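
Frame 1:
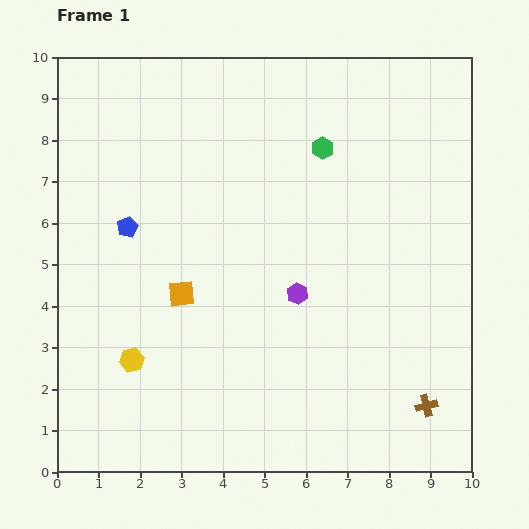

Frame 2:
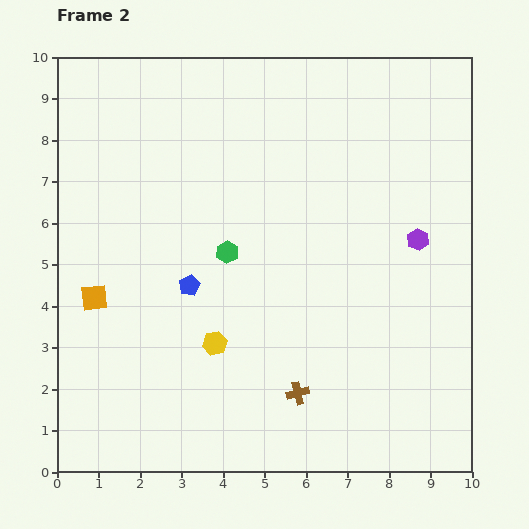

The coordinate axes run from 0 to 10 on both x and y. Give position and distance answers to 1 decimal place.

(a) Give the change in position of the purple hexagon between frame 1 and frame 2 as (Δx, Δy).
(2.9, 1.3)

The purple hexagon was at (5.8, 4.3) in frame 1 and (8.7, 5.6) in frame 2.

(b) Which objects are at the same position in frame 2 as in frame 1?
none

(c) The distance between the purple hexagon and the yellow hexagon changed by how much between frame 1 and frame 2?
+1.2

Distance in frame 1: 4.3. Distance in frame 2: 5.5.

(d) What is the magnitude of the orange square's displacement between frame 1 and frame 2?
2.1

The orange square moved from (3.0, 4.3) to (0.9, 4.2), a distance of √(2.1² + 0.1²) ≈ 2.1.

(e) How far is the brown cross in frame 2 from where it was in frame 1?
3.1

The brown cross moved from (8.9, 1.6) to (5.8, 1.9), a distance of √(3.1² + 0.3²) ≈ 3.1.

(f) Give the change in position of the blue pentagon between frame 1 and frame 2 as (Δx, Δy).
(1.5, -1.4)

The blue pentagon was at (1.7, 5.9) in frame 1 and (3.2, 4.5) in frame 2.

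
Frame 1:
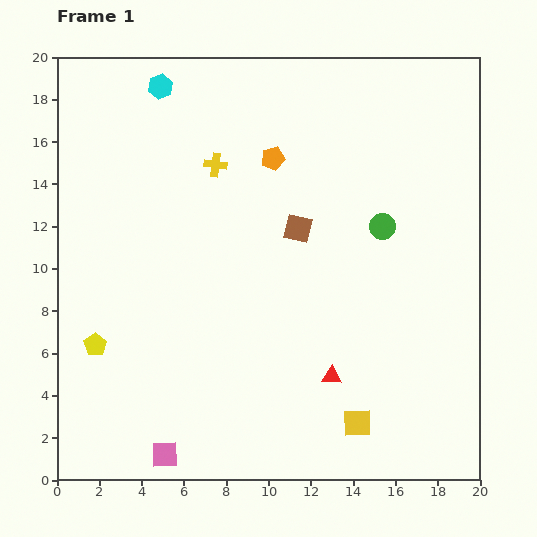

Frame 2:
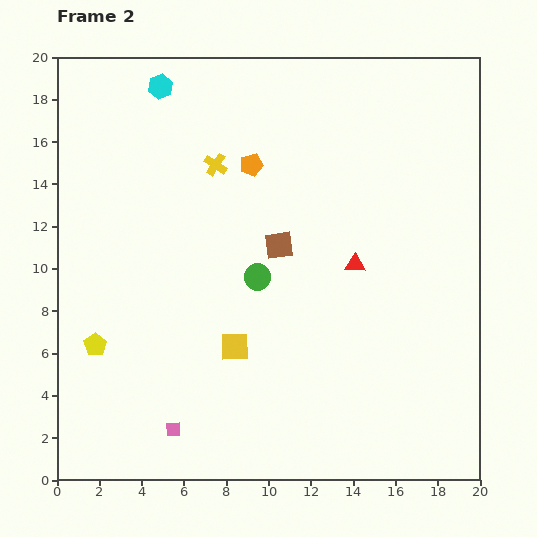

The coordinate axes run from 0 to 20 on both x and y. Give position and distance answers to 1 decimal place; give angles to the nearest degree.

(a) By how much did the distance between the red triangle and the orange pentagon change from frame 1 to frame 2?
-3.9

Distance in frame 1: 10.7. Distance in frame 2: 6.8.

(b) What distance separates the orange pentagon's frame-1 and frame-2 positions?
1.0

The orange pentagon moved from (10.2, 15.2) to (9.2, 14.9), a distance of √(1.0² + 0.3²) ≈ 1.0.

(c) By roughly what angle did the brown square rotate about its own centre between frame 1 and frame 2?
21° counter-clockwise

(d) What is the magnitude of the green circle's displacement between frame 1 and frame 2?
6.4

The green circle moved from (15.4, 12.0) to (9.5, 9.6), a distance of √(5.9² + 2.4²) ≈ 6.4.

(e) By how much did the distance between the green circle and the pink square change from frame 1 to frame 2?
-6.7

Distance in frame 1: 14.9. Distance in frame 2: 8.2.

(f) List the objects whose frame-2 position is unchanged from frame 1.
the yellow pentagon, the yellow cross, the cyan hexagon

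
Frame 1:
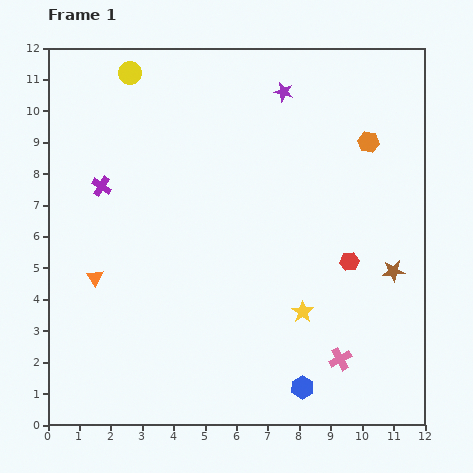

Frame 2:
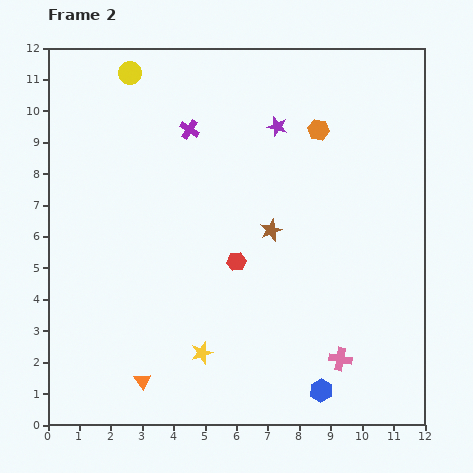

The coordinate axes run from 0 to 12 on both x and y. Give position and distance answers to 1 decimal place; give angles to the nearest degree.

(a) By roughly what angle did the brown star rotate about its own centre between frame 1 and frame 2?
17° counter-clockwise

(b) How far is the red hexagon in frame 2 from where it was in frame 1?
3.6

The red hexagon moved from (9.6, 5.2) to (6.0, 5.2), a distance of √(3.6² + 0.0²) ≈ 3.6.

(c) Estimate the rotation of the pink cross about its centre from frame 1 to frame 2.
38° clockwise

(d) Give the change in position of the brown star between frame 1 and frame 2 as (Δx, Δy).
(-3.9, 1.3)

The brown star was at (11.0, 4.9) in frame 1 and (7.1, 6.2) in frame 2.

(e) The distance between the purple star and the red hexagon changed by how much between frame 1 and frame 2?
-1.3

Distance in frame 1: 5.8. Distance in frame 2: 4.5.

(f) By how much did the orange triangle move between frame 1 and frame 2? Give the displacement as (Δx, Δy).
(1.5, -3.3)

The orange triangle was at (1.5, 4.7) in frame 1 and (3.0, 1.4) in frame 2.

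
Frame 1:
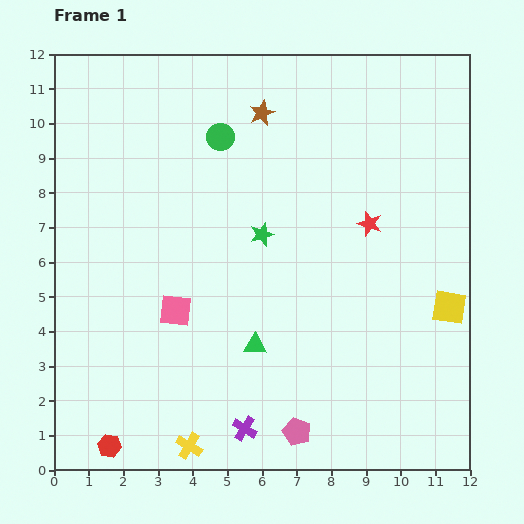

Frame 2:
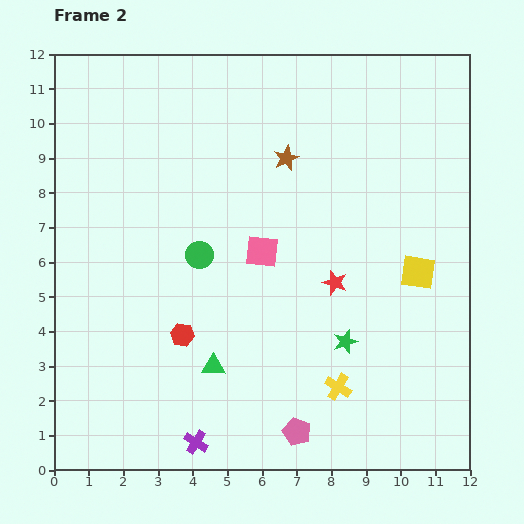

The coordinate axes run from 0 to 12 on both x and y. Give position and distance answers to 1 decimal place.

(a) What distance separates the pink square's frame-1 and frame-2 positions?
3.0

The pink square moved from (3.5, 4.6) to (6.0, 6.3), a distance of √(2.5² + 1.7²) ≈ 3.0.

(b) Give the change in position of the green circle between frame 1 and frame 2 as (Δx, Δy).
(-0.6, -3.4)

The green circle was at (4.8, 9.6) in frame 1 and (4.2, 6.2) in frame 2.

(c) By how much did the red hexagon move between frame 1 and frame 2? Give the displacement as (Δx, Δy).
(2.1, 3.2)

The red hexagon was at (1.6, 0.7) in frame 1 and (3.7, 3.9) in frame 2.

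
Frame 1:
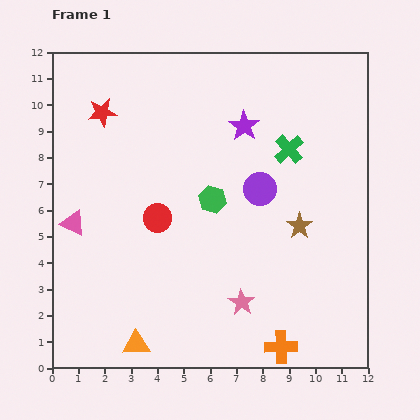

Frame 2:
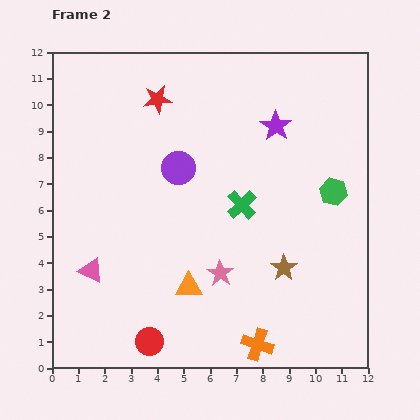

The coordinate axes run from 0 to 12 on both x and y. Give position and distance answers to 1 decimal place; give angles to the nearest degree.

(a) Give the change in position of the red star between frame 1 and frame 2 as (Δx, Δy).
(2.1, 0.5)

The red star was at (1.9, 9.7) in frame 1 and (4.0, 10.2) in frame 2.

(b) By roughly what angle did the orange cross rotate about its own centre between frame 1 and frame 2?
19° clockwise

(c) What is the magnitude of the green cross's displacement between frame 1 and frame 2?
2.8

The green cross moved from (9.0, 8.3) to (7.2, 6.2), a distance of √(1.8² + 2.1²) ≈ 2.8.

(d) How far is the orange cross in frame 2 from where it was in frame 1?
0.9

The orange cross moved from (8.7, 0.8) to (7.8, 0.9), a distance of √(0.9² + 0.1²) ≈ 0.9.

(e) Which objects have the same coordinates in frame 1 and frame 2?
none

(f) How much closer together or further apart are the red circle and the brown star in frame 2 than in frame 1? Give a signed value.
+0.4

Distance in frame 1: 5.4. Distance in frame 2: 5.8.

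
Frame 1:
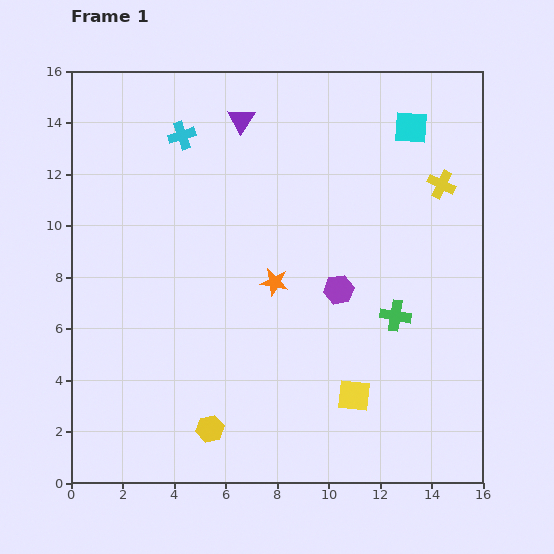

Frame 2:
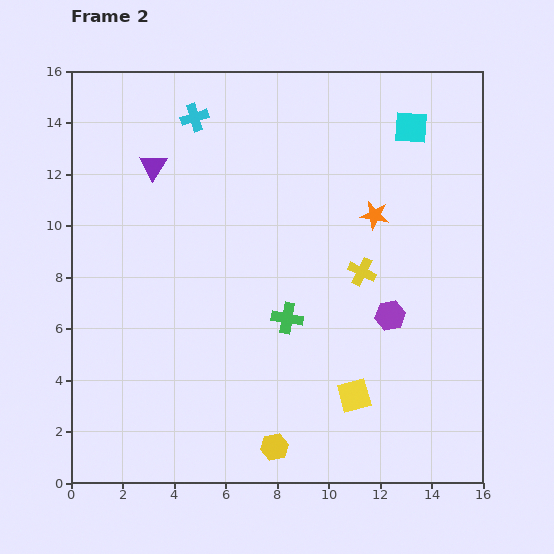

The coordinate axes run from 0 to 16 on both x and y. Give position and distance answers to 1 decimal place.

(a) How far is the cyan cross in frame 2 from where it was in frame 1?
0.9

The cyan cross moved from (4.3, 13.5) to (4.8, 14.2), a distance of √(0.5² + 0.7²) ≈ 0.9.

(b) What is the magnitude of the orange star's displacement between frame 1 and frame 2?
4.7

The orange star moved from (7.9, 7.8) to (11.8, 10.4), a distance of √(3.9² + 2.6²) ≈ 4.7.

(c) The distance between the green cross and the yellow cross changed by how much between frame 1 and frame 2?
-2.0

Distance in frame 1: 5.4. Distance in frame 2: 3.4.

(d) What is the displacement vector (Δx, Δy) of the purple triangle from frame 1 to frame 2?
(-3.4, -1.8)

The purple triangle was at (6.6, 14.1) in frame 1 and (3.2, 12.3) in frame 2.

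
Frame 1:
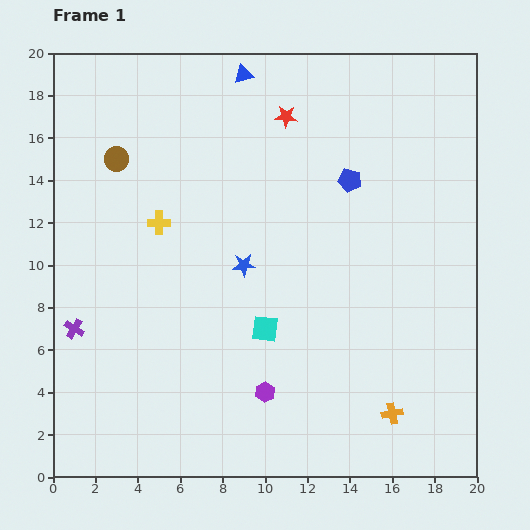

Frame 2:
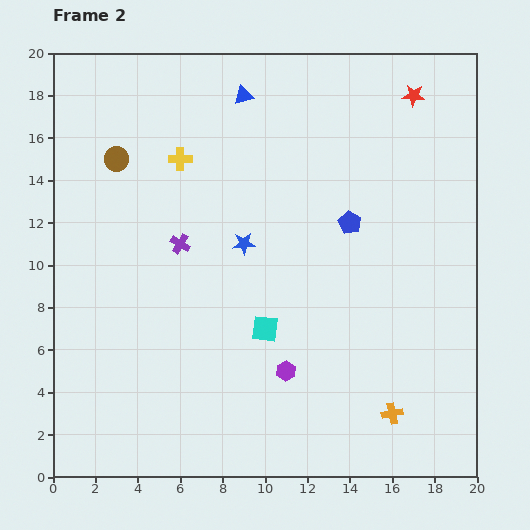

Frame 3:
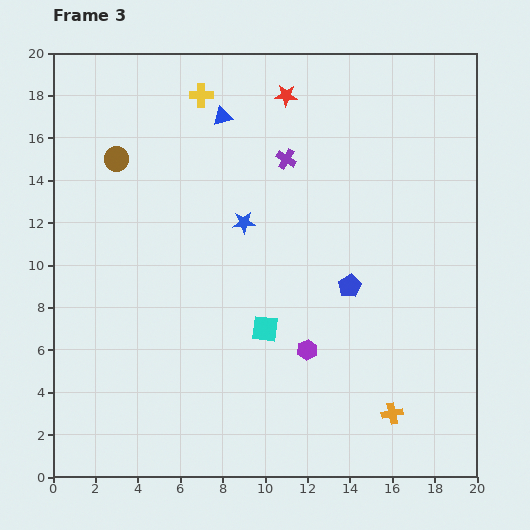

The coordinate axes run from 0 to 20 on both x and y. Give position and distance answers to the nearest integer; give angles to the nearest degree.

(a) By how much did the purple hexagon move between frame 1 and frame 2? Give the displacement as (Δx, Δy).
(1, 1)

The purple hexagon was at (10, 4) in frame 1 and (11, 5) in frame 2.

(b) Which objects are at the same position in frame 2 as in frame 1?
the brown circle, the orange cross, the cyan square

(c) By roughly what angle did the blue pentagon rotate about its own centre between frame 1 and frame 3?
30° clockwise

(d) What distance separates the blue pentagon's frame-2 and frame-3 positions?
3

The blue pentagon moved from (14, 12) to (14, 9), a distance of √(0² + 3²) ≈ 3.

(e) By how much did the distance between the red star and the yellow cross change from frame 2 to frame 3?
-7

Distance in frame 2: 11. Distance in frame 3: 4.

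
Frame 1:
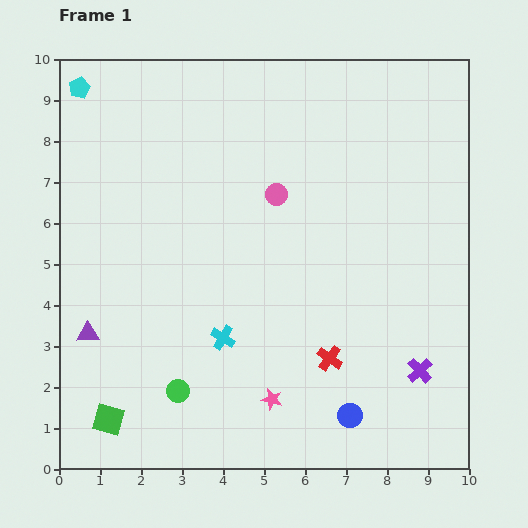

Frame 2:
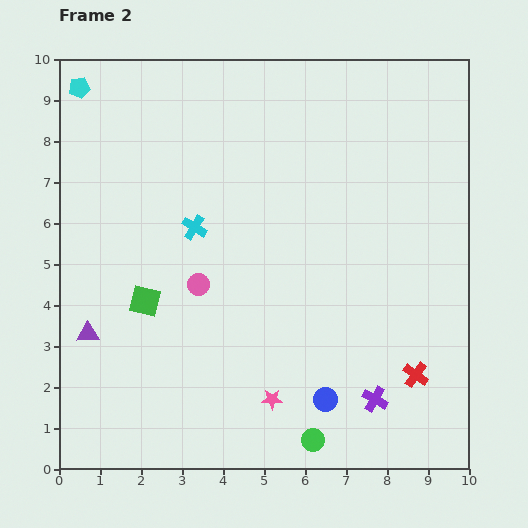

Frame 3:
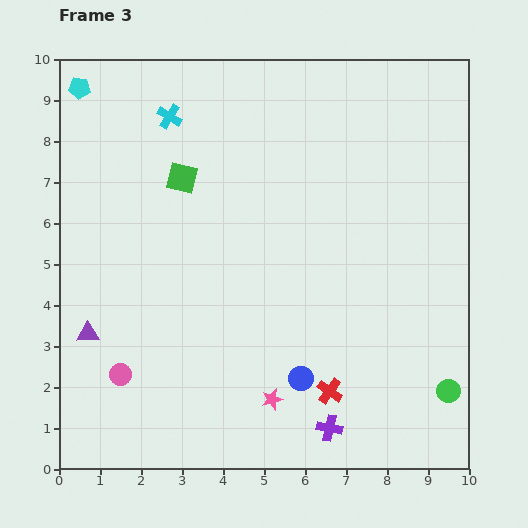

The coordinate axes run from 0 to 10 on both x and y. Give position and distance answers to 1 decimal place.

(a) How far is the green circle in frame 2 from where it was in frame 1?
3.5

The green circle moved from (2.9, 1.9) to (6.2, 0.7), a distance of √(3.3² + 1.2²) ≈ 3.5.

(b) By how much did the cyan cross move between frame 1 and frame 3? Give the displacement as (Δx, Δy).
(-1.3, 5.4)

The cyan cross was at (4.0, 3.2) in frame 1 and (2.7, 8.6) in frame 3.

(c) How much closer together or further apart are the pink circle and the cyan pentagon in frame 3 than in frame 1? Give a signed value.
+1.6

Distance in frame 1: 5.5. Distance in frame 3: 7.1.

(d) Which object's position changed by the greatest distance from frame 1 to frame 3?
the green circle

(moved 6.6; next 6.2)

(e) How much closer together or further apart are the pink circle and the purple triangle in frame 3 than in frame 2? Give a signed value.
-1.7

Distance in frame 2: 3.0. Distance in frame 3: 1.3.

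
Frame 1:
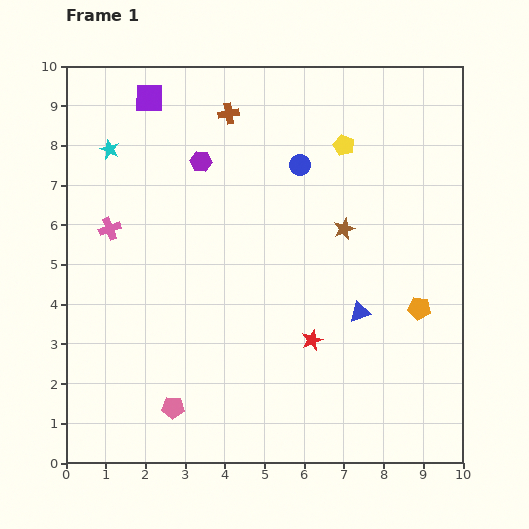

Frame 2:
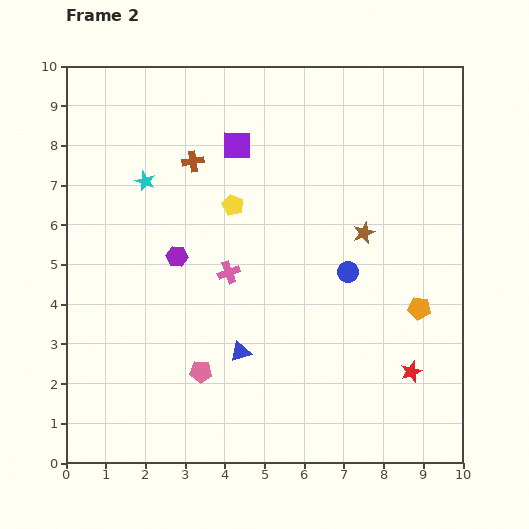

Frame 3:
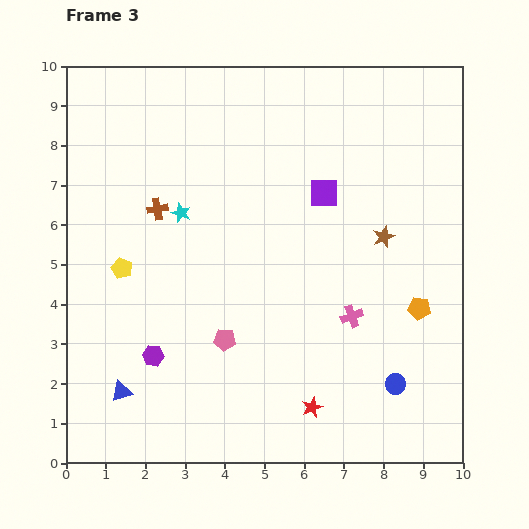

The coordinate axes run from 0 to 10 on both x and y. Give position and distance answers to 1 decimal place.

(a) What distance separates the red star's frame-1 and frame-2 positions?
2.6

The red star moved from (6.2, 3.1) to (8.7, 2.3), a distance of √(2.5² + 0.8²) ≈ 2.6.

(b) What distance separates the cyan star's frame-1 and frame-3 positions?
2.4

The cyan star moved from (1.1, 7.9) to (2.9, 6.3), a distance of √(1.8² + 1.6²) ≈ 2.4.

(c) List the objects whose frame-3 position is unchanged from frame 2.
the orange pentagon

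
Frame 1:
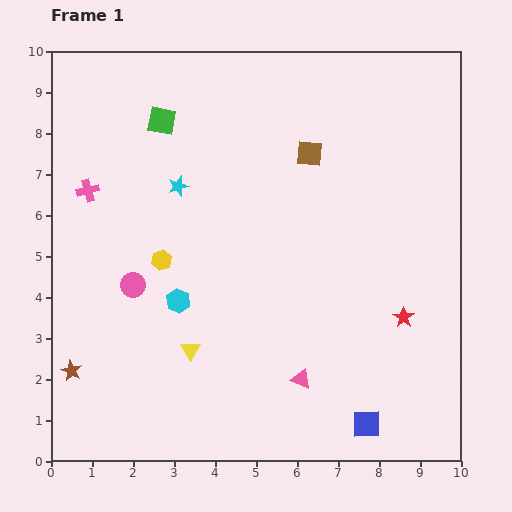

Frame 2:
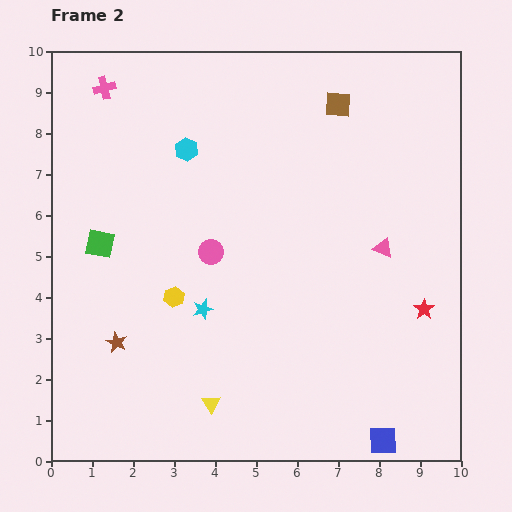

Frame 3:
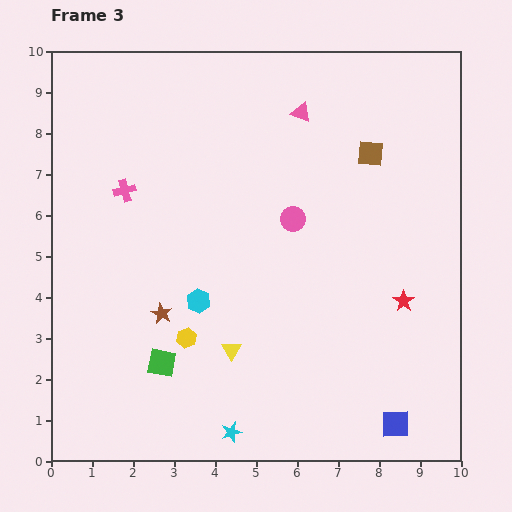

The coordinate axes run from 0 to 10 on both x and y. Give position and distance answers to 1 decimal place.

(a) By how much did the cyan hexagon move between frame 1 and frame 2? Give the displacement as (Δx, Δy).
(0.2, 3.7)

The cyan hexagon was at (3.1, 3.9) in frame 1 and (3.3, 7.6) in frame 2.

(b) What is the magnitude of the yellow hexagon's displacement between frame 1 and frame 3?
2.0

The yellow hexagon moved from (2.7, 4.9) to (3.3, 3.0), a distance of √(0.6² + 1.9²) ≈ 2.0.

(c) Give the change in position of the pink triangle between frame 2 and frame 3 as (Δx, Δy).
(-2.0, 3.3)

The pink triangle was at (8.1, 5.2) in frame 2 and (6.1, 8.5) in frame 3.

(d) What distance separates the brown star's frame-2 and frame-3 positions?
1.3

The brown star moved from (1.6, 2.9) to (2.7, 3.6), a distance of √(1.1² + 0.7²) ≈ 1.3.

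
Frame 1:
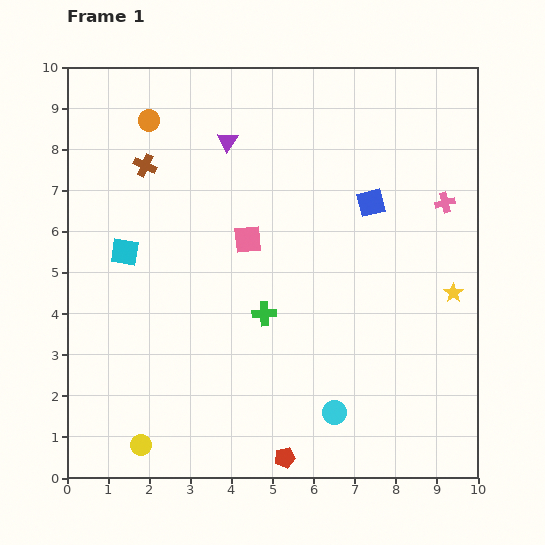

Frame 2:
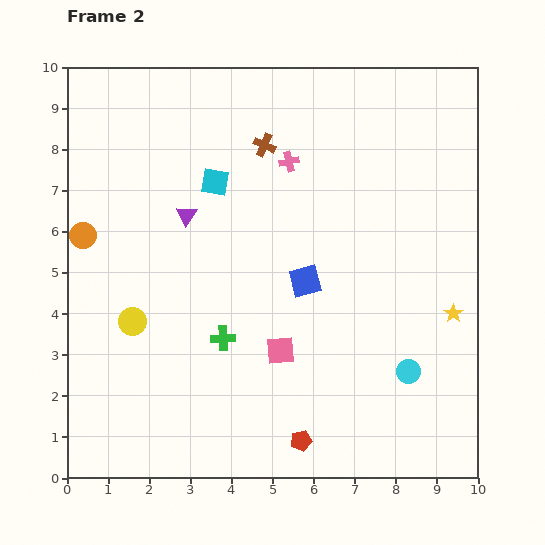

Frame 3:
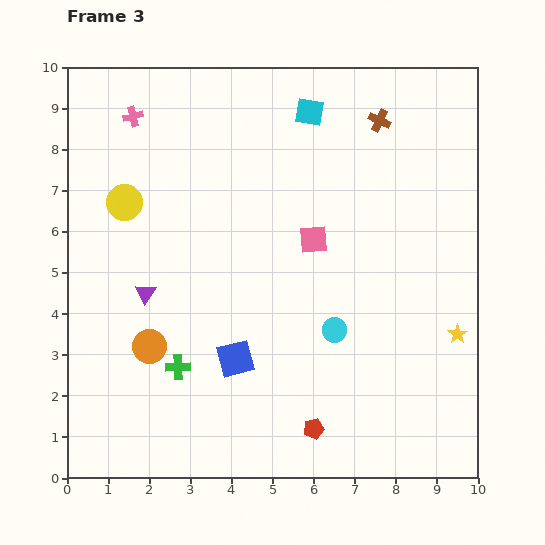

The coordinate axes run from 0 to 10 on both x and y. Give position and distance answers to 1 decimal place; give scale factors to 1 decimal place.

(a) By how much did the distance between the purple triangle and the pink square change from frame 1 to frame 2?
+1.5

Distance in frame 1: 2.5. Distance in frame 2: 4.0.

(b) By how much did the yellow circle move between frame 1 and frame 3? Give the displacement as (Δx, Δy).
(-0.4, 5.9)

The yellow circle was at (1.8, 0.8) in frame 1 and (1.4, 6.7) in frame 3.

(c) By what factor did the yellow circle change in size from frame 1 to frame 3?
1.7×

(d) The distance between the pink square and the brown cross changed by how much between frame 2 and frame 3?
-1.7

Distance in frame 2: 5.0. Distance in frame 3: 3.3.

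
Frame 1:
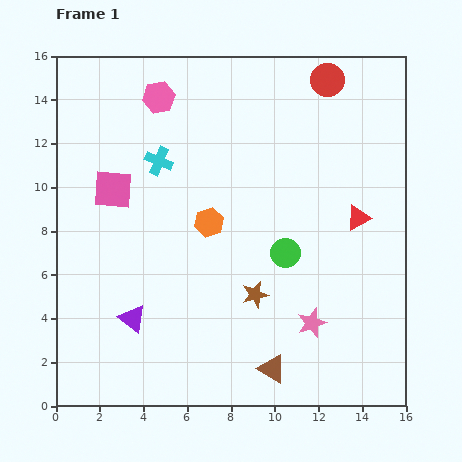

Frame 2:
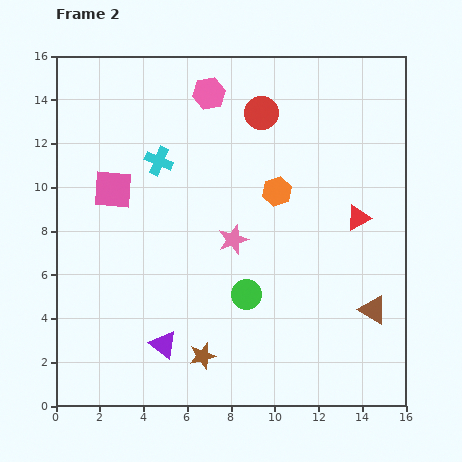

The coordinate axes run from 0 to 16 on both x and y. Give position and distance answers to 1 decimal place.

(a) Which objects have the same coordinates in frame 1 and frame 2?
the red triangle, the pink square, the cyan cross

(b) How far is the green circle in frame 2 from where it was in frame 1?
2.6

The green circle moved from (10.5, 7.0) to (8.7, 5.1), a distance of √(1.8² + 1.9²) ≈ 2.6.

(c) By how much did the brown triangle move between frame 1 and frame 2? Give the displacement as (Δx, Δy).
(4.6, 2.7)

The brown triangle was at (9.9, 1.7) in frame 1 and (14.5, 4.4) in frame 2.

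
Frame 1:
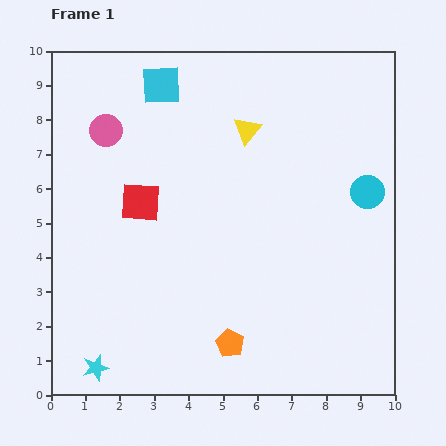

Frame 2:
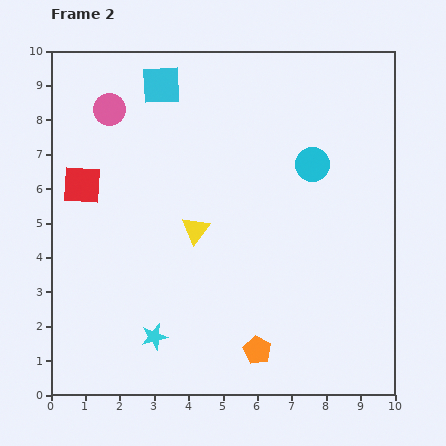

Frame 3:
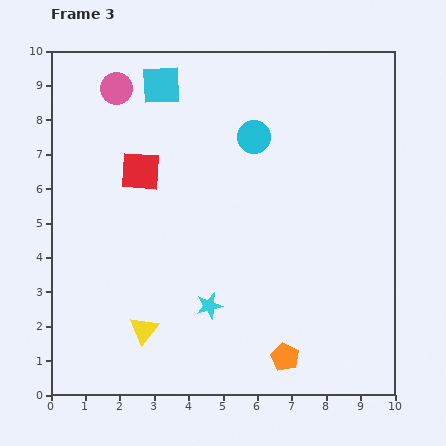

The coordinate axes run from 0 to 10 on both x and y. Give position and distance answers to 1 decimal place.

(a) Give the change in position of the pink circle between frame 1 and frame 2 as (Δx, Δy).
(0.1, 0.6)

The pink circle was at (1.6, 7.7) in frame 1 and (1.7, 8.3) in frame 2.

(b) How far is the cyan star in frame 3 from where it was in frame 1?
3.8

The cyan star moved from (1.3, 0.8) to (4.6, 2.6), a distance of √(3.3² + 1.8²) ≈ 3.8.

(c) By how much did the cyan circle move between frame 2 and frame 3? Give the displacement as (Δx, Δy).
(-1.7, 0.8)

The cyan circle was at (7.6, 6.7) in frame 2 and (5.9, 7.5) in frame 3.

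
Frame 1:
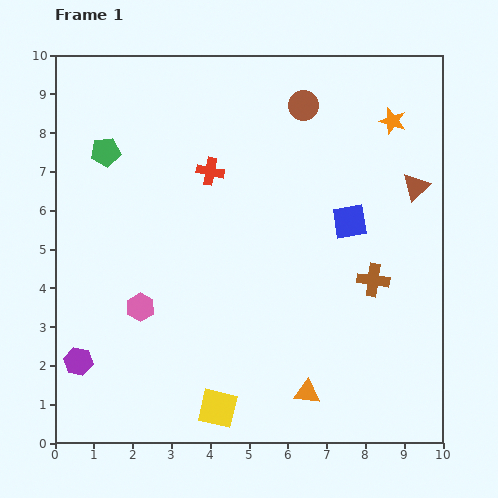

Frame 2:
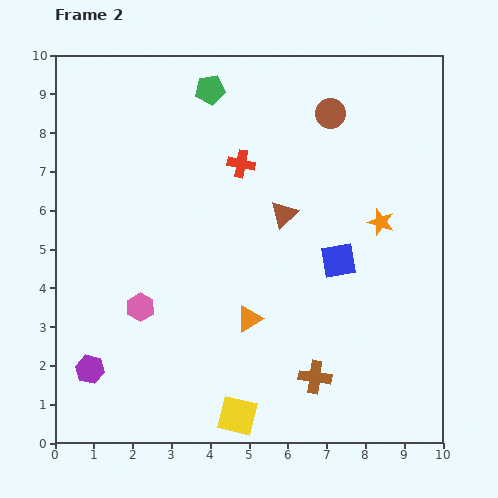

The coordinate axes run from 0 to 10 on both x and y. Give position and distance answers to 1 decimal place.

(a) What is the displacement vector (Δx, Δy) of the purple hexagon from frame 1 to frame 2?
(0.3, -0.2)

The purple hexagon was at (0.6, 2.1) in frame 1 and (0.9, 1.9) in frame 2.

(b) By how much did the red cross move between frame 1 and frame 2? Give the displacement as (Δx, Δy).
(0.8, 0.2)

The red cross was at (4.0, 7.0) in frame 1 and (4.8, 7.2) in frame 2.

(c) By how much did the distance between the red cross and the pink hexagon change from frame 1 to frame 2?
+0.6

Distance in frame 1: 3.9. Distance in frame 2: 4.5.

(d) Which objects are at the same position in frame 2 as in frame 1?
the pink hexagon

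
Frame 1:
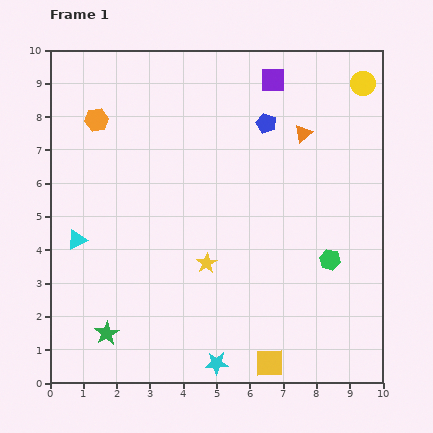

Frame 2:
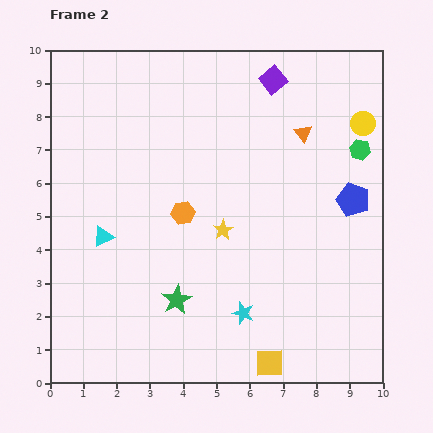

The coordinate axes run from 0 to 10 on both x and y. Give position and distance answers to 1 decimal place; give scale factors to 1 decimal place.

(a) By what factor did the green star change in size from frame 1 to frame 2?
1.3×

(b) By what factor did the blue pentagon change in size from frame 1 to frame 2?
1.7×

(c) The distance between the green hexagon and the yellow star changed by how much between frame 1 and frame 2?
+1.1

Distance in frame 1: 3.7. Distance in frame 2: 4.8.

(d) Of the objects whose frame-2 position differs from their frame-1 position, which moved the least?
the cyan triangle

(moved 0.8)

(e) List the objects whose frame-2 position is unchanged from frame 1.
the yellow square, the orange triangle, the purple square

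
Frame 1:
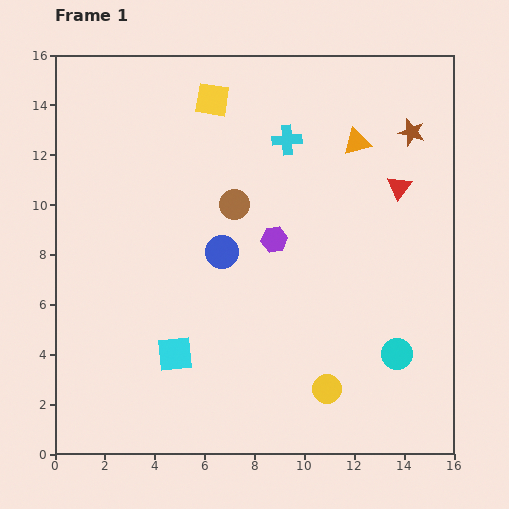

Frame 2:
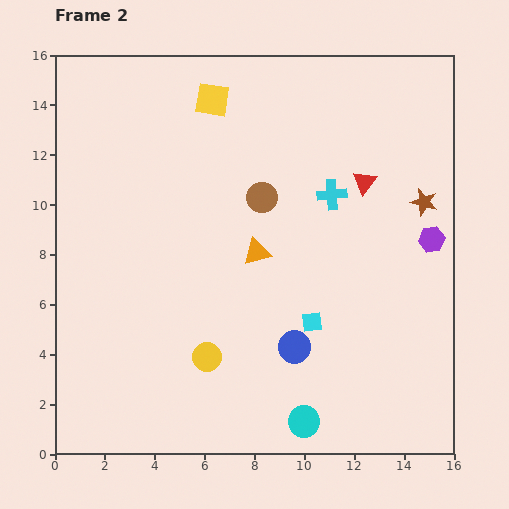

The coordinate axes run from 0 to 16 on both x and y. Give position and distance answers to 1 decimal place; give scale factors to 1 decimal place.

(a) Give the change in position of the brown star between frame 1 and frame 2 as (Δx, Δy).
(0.5, -2.8)

The brown star was at (14.3, 12.9) in frame 1 and (14.8, 10.1) in frame 2.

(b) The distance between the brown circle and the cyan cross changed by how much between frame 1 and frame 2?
-0.5

Distance in frame 1: 3.3. Distance in frame 2: 2.8.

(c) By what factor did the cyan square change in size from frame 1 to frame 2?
0.6×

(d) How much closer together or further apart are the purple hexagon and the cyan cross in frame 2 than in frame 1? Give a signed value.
+0.4

Distance in frame 1: 4.0. Distance in frame 2: 4.4.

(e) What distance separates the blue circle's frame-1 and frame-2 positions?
4.8

The blue circle moved from (6.7, 8.1) to (9.6, 4.3), a distance of √(2.9² + 3.8²) ≈ 4.8.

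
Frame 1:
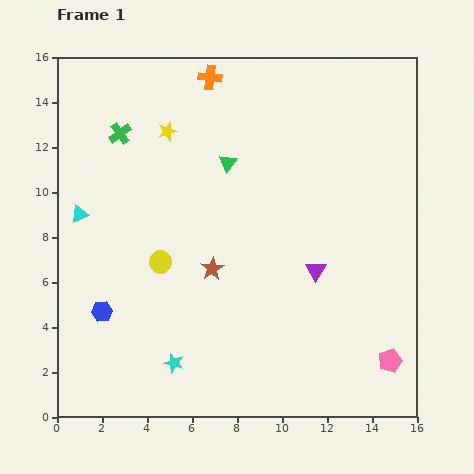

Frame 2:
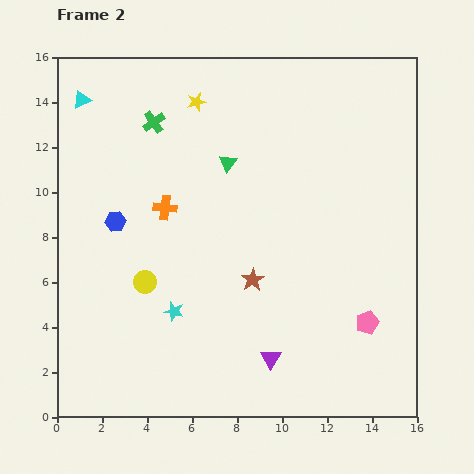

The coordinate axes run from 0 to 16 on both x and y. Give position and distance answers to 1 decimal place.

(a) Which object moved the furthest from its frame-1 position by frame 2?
the orange cross

(moved 6.1; next 5.1)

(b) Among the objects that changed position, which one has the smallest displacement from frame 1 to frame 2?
the yellow circle

(moved 1.1)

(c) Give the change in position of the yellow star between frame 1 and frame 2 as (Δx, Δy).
(1.3, 1.3)

The yellow star was at (4.9, 12.7) in frame 1 and (6.2, 14.0) in frame 2.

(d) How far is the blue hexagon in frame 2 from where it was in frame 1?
4.0

The blue hexagon moved from (2.0, 4.7) to (2.6, 8.7), a distance of √(0.6² + 4.0²) ≈ 4.0.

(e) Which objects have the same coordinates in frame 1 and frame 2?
the green triangle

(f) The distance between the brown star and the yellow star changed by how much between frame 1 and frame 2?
+1.9

Distance in frame 1: 6.4. Distance in frame 2: 8.3.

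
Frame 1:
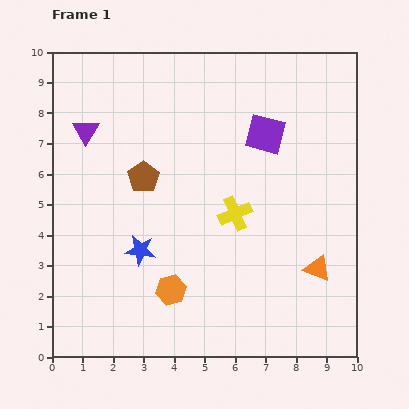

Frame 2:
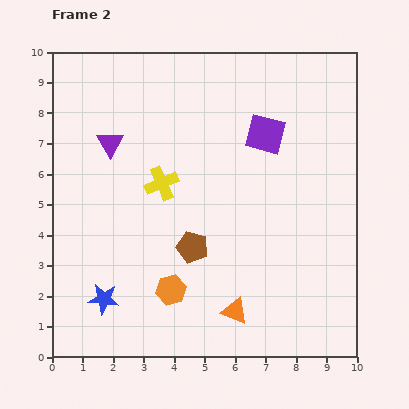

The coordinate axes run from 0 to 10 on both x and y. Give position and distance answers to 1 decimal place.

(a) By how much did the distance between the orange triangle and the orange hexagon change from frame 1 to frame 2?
-2.7

Distance in frame 1: 4.9. Distance in frame 2: 2.2.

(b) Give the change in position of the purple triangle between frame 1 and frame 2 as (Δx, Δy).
(0.8, -0.4)

The purple triangle was at (1.1, 7.4) in frame 1 and (1.9, 7.0) in frame 2.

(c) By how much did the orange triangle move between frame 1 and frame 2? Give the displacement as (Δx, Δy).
(-2.7, -1.4)

The orange triangle was at (8.7, 2.9) in frame 1 and (6.0, 1.5) in frame 2.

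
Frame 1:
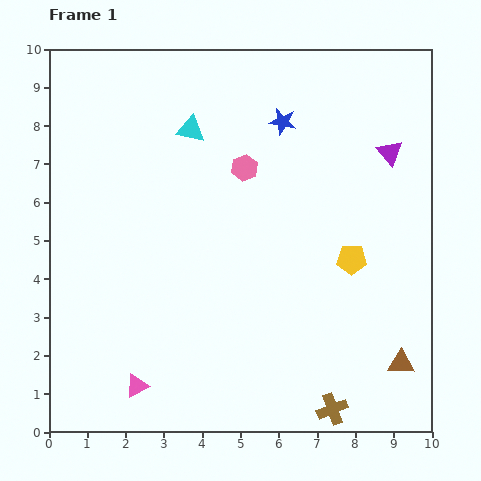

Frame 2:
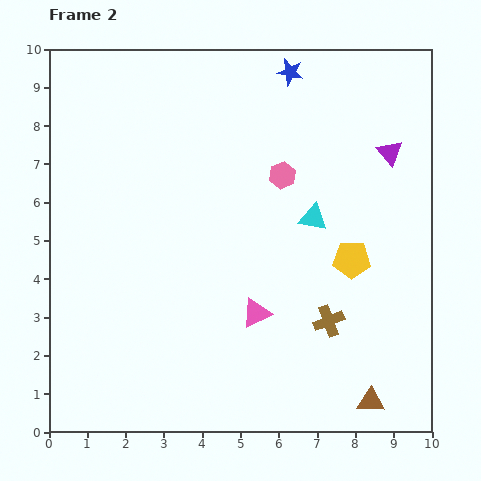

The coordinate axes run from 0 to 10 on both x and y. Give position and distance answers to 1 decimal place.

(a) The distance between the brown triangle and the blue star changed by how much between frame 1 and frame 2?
+1.9

Distance in frame 1: 7.0. Distance in frame 2: 8.9.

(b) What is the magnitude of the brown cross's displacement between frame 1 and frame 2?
2.3

The brown cross moved from (7.4, 0.6) to (7.3, 2.9), a distance of √(0.1² + 2.3²) ≈ 2.3.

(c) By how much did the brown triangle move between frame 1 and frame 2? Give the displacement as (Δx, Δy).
(-0.8, -1.0)

The brown triangle was at (9.2, 1.8) in frame 1 and (8.4, 0.8) in frame 2.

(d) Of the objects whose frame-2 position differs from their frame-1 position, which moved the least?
the pink hexagon

(moved 1.0)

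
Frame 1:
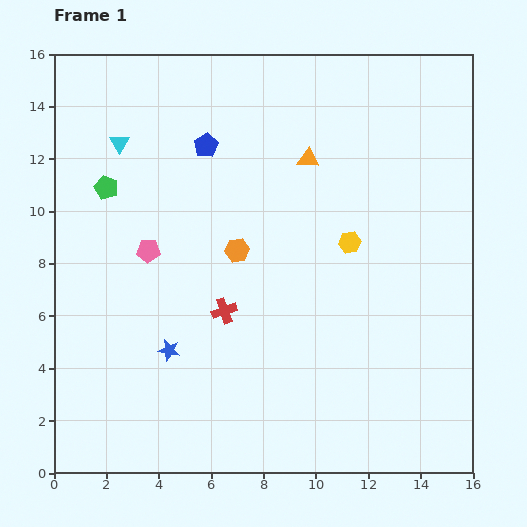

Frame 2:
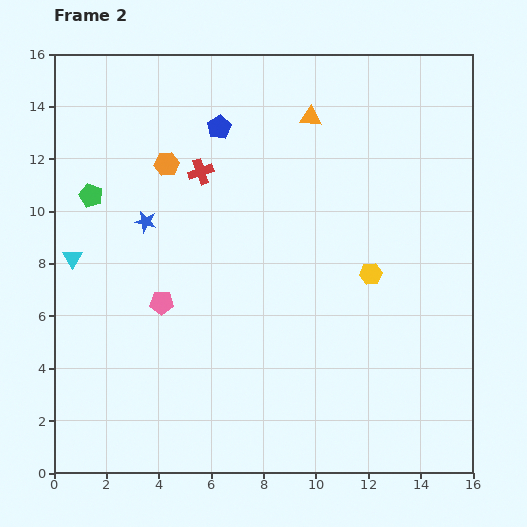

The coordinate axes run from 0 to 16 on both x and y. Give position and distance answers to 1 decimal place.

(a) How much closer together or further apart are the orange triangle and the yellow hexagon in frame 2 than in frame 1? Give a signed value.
+2.8

Distance in frame 1: 3.6. Distance in frame 2: 6.4.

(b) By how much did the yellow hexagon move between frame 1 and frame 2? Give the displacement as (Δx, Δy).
(0.8, -1.2)

The yellow hexagon was at (11.3, 8.8) in frame 1 and (12.1, 7.6) in frame 2.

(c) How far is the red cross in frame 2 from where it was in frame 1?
5.4

The red cross moved from (6.5, 6.2) to (5.6, 11.5), a distance of √(0.9² + 5.3²) ≈ 5.4.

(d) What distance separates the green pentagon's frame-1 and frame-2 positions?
0.7

The green pentagon moved from (2.0, 10.9) to (1.4, 10.6), a distance of √(0.6² + 0.3²) ≈ 0.7.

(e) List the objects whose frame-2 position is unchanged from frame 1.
none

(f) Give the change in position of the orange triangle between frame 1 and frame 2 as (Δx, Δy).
(0.1, 1.6)

The orange triangle was at (9.7, 12.0) in frame 1 and (9.8, 13.6) in frame 2.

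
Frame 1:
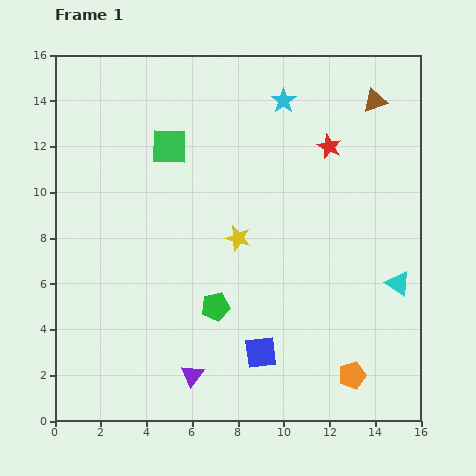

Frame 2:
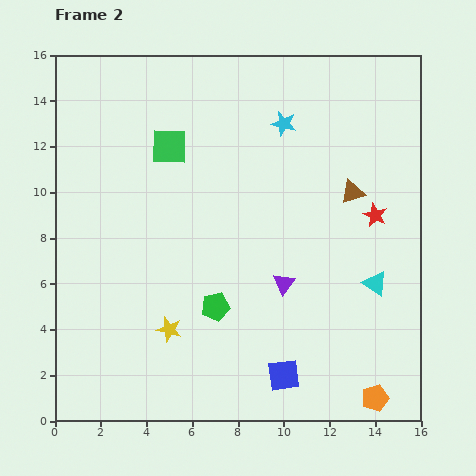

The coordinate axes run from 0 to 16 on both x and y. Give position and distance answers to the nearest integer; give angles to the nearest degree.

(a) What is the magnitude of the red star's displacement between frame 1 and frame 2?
4

The red star moved from (12, 12) to (14, 9), a distance of √(2² + 3²) ≈ 4.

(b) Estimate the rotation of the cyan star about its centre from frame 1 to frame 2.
23° counter-clockwise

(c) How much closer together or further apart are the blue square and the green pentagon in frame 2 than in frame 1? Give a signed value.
+1

Distance in frame 1: 3. Distance in frame 2: 4.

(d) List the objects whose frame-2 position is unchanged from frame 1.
the green square, the green pentagon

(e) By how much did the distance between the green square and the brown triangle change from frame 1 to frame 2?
-1

Distance in frame 1: 9. Distance in frame 2: 8.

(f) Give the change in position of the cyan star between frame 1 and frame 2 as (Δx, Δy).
(0, -1)

The cyan star was at (10, 14) in frame 1 and (10, 13) in frame 2.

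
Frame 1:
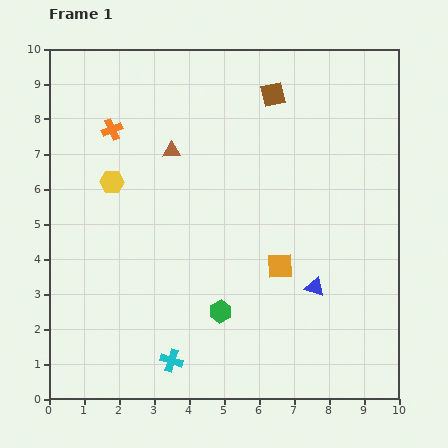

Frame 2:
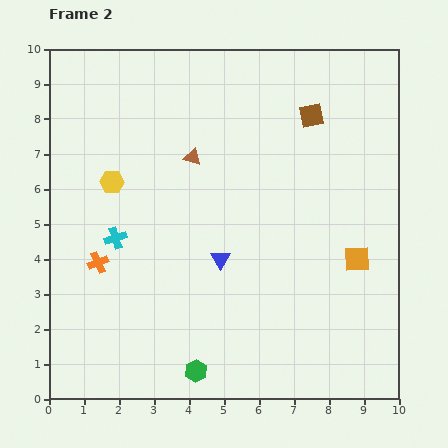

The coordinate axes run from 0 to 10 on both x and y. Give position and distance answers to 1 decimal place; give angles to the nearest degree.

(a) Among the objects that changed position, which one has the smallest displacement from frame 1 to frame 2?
the brown triangle

(moved 0.6)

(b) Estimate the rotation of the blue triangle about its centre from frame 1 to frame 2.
42° clockwise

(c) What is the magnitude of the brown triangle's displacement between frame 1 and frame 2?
0.6

The brown triangle moved from (3.5, 7.1) to (4.1, 6.9), a distance of √(0.6² + 0.2²) ≈ 0.6.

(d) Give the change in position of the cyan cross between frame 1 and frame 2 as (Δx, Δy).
(-1.6, 3.5)

The cyan cross was at (3.5, 1.1) in frame 1 and (1.9, 4.6) in frame 2.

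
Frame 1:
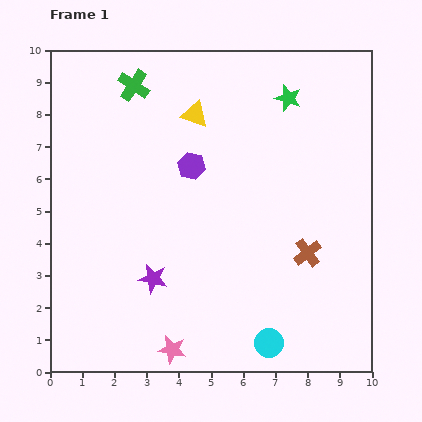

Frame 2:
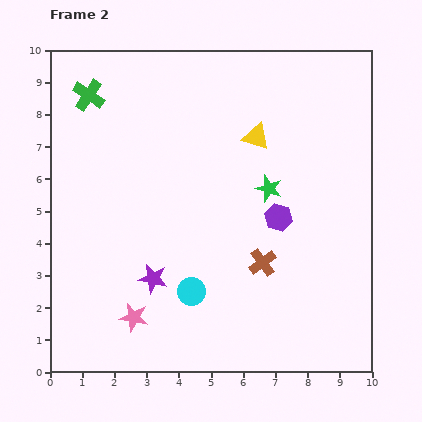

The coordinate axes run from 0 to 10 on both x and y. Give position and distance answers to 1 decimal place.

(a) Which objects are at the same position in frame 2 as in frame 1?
the purple star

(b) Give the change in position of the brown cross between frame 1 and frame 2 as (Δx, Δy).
(-1.4, -0.3)

The brown cross was at (8.0, 3.7) in frame 1 and (6.6, 3.4) in frame 2.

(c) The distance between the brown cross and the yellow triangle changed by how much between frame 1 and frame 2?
-1.6

Distance in frame 1: 5.5. Distance in frame 2: 3.9.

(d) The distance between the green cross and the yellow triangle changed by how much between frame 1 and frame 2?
+3.3

Distance in frame 1: 2.1. Distance in frame 2: 5.4.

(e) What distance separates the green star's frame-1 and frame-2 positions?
2.9

The green star moved from (7.4, 8.5) to (6.8, 5.7), a distance of √(0.6² + 2.8²) ≈ 2.9.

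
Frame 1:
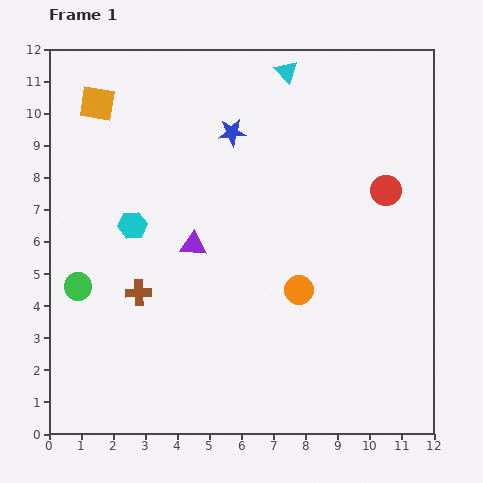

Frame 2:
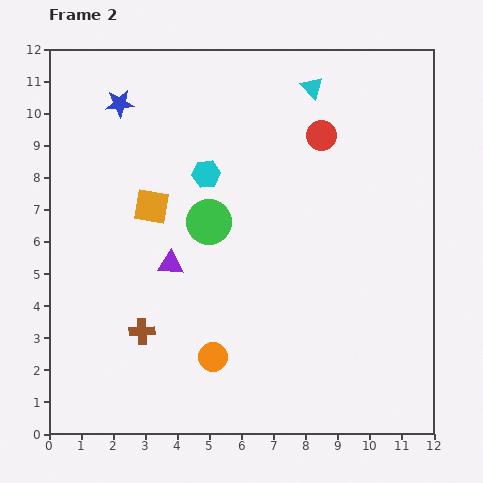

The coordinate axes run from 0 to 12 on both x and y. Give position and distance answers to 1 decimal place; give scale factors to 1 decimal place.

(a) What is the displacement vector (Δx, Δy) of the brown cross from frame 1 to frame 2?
(0.1, -1.2)

The brown cross was at (2.8, 4.4) in frame 1 and (2.9, 3.2) in frame 2.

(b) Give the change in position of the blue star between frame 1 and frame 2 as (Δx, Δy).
(-3.5, 0.9)

The blue star was at (5.7, 9.4) in frame 1 and (2.2, 10.3) in frame 2.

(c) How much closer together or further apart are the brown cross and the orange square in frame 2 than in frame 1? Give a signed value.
-2.1

Distance in frame 1: 6.0. Distance in frame 2: 3.9.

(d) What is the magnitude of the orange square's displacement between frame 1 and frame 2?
3.6

The orange square moved from (1.5, 10.3) to (3.2, 7.1), a distance of √(1.7² + 3.2²) ≈ 3.6.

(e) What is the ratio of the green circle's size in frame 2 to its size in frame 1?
1.7×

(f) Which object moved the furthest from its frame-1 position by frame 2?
the green circle

(moved 4.6; next 3.6)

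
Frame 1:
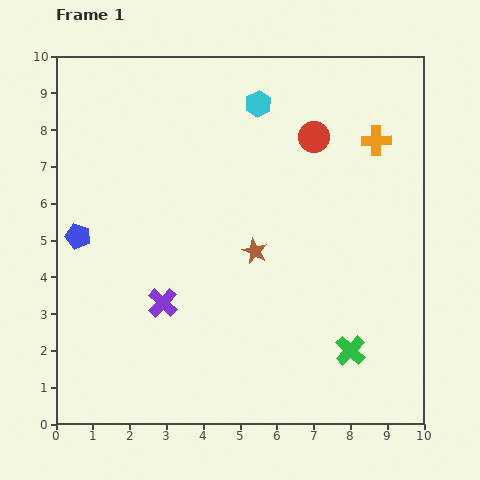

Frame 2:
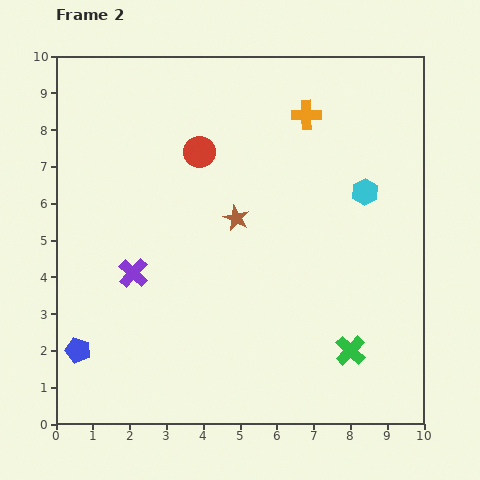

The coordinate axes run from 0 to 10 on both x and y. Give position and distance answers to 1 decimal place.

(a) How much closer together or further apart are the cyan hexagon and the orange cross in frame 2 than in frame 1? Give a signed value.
-0.8

Distance in frame 1: 3.4. Distance in frame 2: 2.6.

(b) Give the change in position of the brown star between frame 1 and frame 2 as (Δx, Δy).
(-0.5, 0.9)

The brown star was at (5.4, 4.7) in frame 1 and (4.9, 5.6) in frame 2.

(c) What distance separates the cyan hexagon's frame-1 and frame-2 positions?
3.8

The cyan hexagon moved from (5.5, 8.7) to (8.4, 6.3), a distance of √(2.9² + 2.4²) ≈ 3.8.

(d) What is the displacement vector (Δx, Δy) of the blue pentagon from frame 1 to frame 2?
(0.0, -3.1)

The blue pentagon was at (0.6, 5.1) in frame 1 and (0.6, 2.0) in frame 2.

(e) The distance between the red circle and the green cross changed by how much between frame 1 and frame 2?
+0.9

Distance in frame 1: 5.9. Distance in frame 2: 6.8.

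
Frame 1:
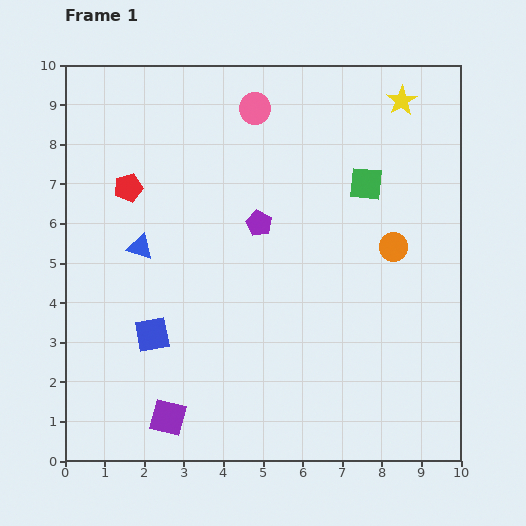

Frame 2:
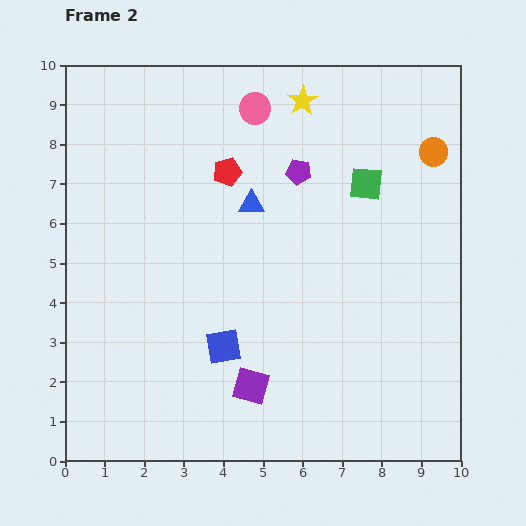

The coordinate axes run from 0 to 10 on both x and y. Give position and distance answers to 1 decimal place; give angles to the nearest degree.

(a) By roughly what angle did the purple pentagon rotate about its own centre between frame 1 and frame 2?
19° counter-clockwise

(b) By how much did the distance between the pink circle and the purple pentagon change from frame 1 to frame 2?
-1.0

Distance in frame 1: 2.9. Distance in frame 2: 1.9.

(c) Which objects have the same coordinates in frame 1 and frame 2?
the green square, the pink circle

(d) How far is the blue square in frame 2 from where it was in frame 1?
1.8

The blue square moved from (2.2, 3.2) to (4.0, 2.9), a distance of √(1.8² + 0.3²) ≈ 1.8.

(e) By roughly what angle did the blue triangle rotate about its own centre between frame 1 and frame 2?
18° counter-clockwise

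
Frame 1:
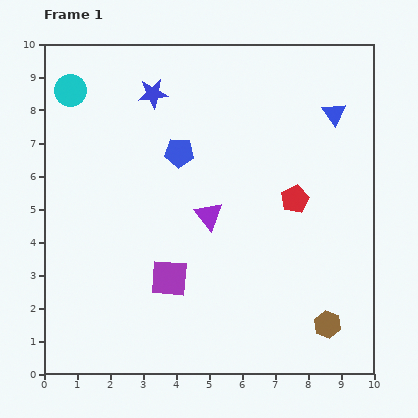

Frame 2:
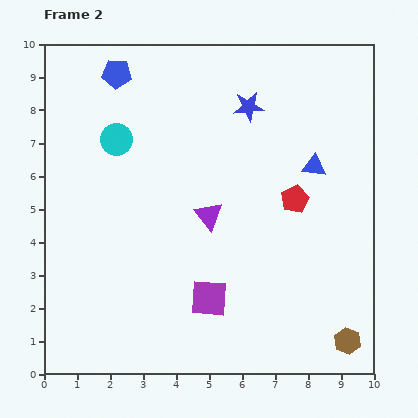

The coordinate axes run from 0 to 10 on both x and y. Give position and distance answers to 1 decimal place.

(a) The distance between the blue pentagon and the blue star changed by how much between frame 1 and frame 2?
+2.1

Distance in frame 1: 2.0. Distance in frame 2: 4.1.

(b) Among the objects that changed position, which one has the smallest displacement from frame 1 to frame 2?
the brown hexagon

(moved 0.8)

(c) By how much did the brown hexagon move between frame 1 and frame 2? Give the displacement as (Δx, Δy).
(0.6, -0.5)

The brown hexagon was at (8.6, 1.5) in frame 1 and (9.2, 1.0) in frame 2.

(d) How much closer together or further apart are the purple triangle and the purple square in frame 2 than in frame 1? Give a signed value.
+0.3

Distance in frame 1: 2.2. Distance in frame 2: 2.5.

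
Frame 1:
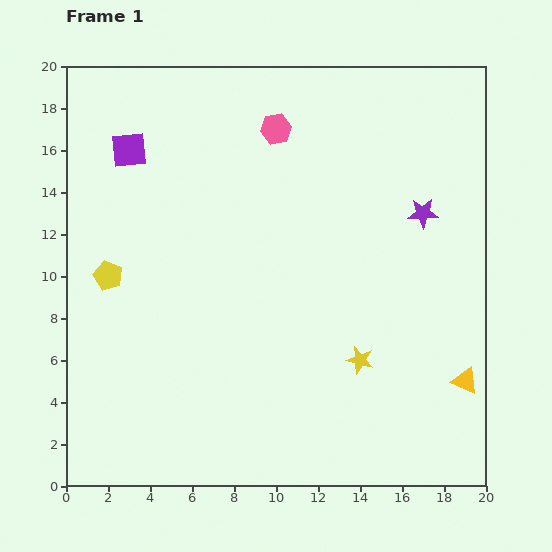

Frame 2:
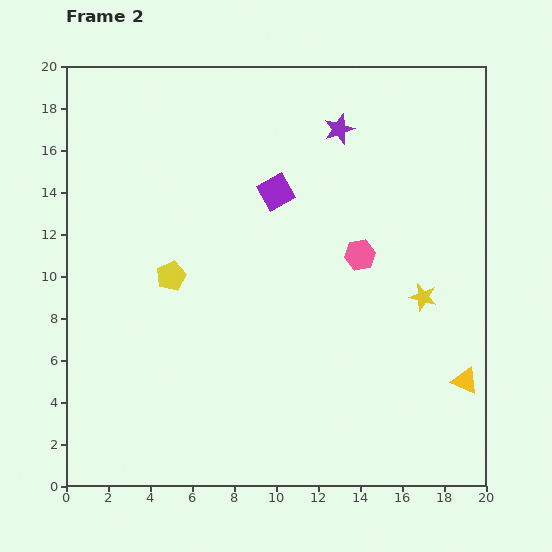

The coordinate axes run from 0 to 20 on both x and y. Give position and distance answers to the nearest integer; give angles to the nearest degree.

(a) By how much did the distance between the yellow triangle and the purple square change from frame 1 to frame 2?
-6

Distance in frame 1: 19. Distance in frame 2: 13.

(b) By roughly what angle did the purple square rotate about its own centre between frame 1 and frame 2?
23° counter-clockwise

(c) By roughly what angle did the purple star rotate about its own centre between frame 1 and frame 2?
18° counter-clockwise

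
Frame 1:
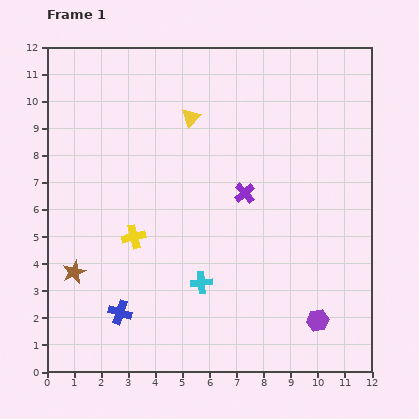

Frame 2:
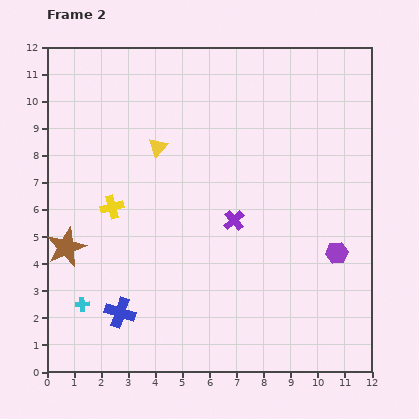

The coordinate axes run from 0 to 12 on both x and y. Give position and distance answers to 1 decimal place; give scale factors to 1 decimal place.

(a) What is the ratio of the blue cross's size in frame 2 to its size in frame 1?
1.3×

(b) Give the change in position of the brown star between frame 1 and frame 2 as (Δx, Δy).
(-0.3, 0.9)

The brown star was at (1.0, 3.7) in frame 1 and (0.7, 4.6) in frame 2.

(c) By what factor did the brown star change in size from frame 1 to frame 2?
1.7×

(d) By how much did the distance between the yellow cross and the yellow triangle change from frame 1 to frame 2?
-2.1

Distance in frame 1: 4.9. Distance in frame 2: 2.8.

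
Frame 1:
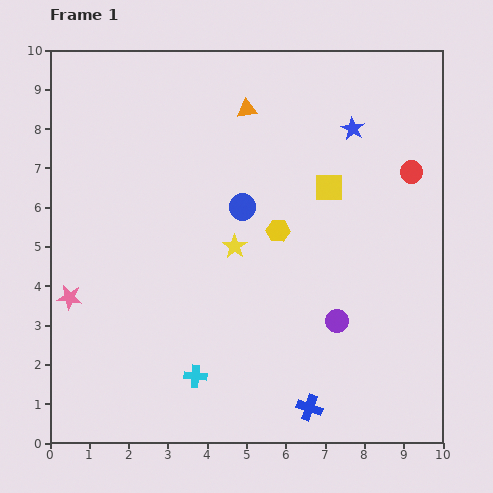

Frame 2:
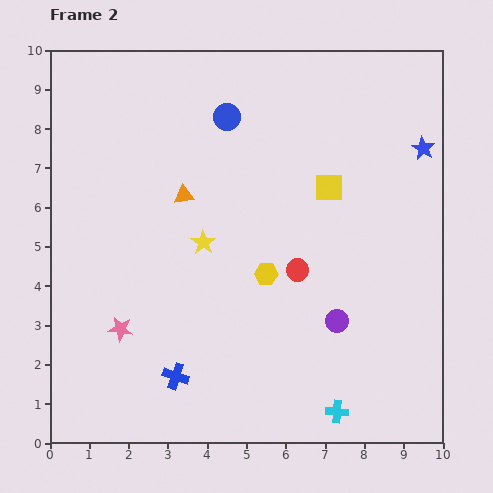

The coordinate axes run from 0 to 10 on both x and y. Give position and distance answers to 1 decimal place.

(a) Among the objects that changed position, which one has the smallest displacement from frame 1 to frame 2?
the yellow star

(moved 0.8)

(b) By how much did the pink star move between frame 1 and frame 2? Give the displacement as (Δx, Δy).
(1.3, -0.8)

The pink star was at (0.5, 3.7) in frame 1 and (1.8, 2.9) in frame 2.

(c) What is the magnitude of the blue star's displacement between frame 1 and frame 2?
1.9

The blue star moved from (7.7, 8.0) to (9.5, 7.5), a distance of √(1.8² + 0.5²) ≈ 1.9.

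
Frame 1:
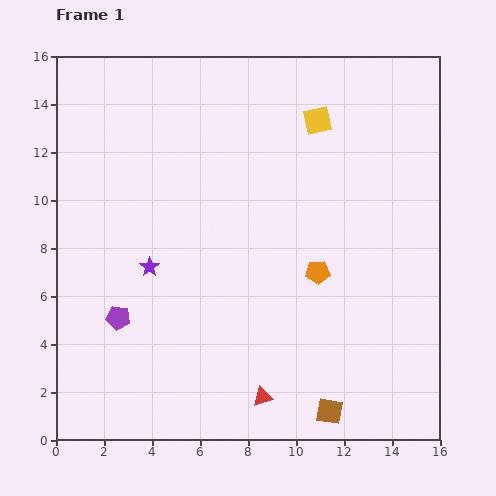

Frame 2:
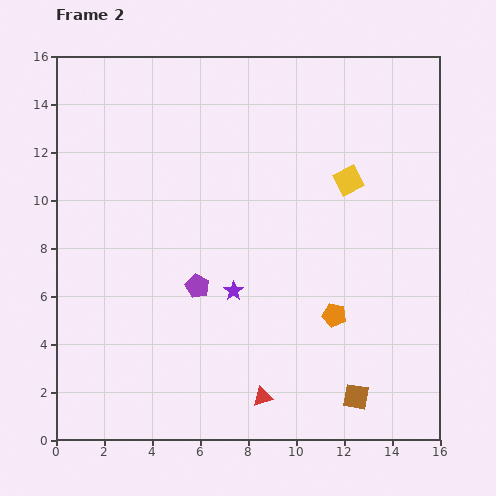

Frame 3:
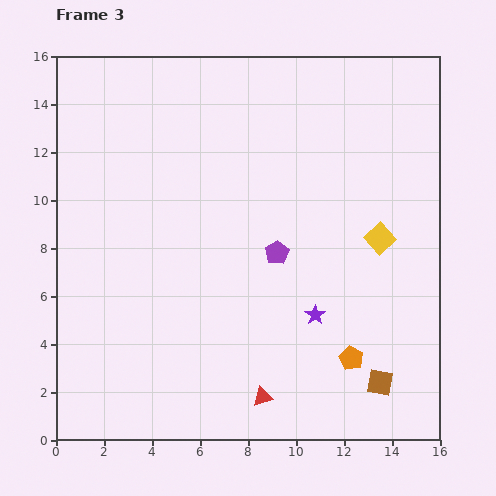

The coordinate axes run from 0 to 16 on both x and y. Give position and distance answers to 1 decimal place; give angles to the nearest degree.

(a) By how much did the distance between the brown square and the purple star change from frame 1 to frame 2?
-2.9

Distance in frame 1: 9.6. Distance in frame 2: 6.7.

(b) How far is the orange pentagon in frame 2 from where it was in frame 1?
1.9

The orange pentagon moved from (10.9, 7.0) to (11.6, 5.2), a distance of √(0.7² + 1.8²) ≈ 1.9.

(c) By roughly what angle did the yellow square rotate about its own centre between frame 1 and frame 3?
30° counter-clockwise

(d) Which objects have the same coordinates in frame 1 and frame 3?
the red triangle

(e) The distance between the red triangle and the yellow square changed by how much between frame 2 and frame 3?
-1.5

Distance in frame 2: 9.7. Distance in frame 3: 8.2.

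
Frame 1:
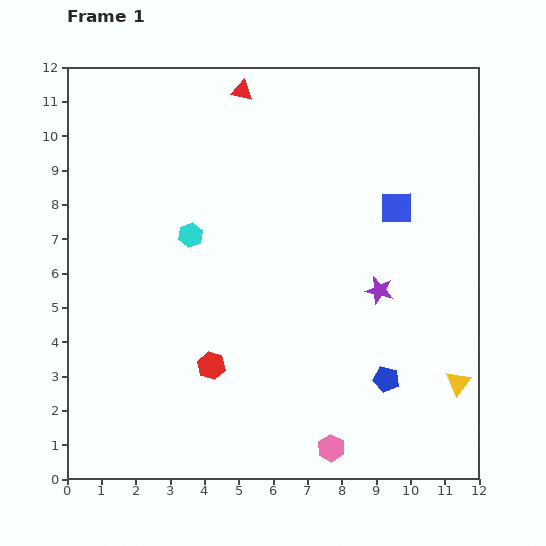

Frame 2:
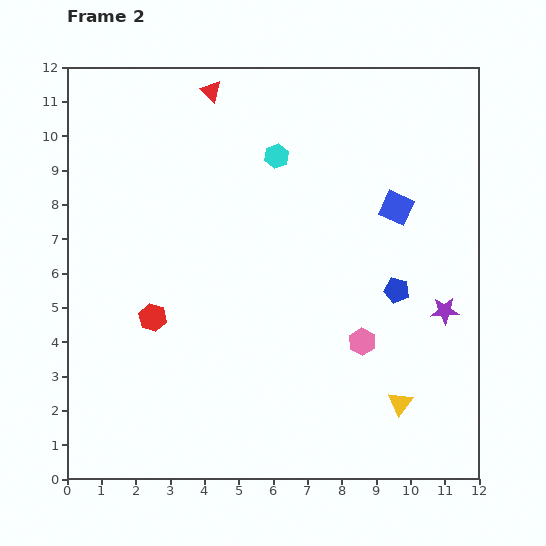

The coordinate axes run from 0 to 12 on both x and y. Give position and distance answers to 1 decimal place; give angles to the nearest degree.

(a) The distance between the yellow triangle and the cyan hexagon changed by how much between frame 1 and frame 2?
-0.9

Distance in frame 1: 8.9. Distance in frame 2: 8.0.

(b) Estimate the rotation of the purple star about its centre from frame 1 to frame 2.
16° counter-clockwise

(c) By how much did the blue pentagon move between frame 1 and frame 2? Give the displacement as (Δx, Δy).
(0.3, 2.6)

The blue pentagon was at (9.3, 2.9) in frame 1 and (9.6, 5.5) in frame 2.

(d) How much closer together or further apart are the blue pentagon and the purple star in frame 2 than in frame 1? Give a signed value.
-1.1

Distance in frame 1: 2.6. Distance in frame 2: 1.5.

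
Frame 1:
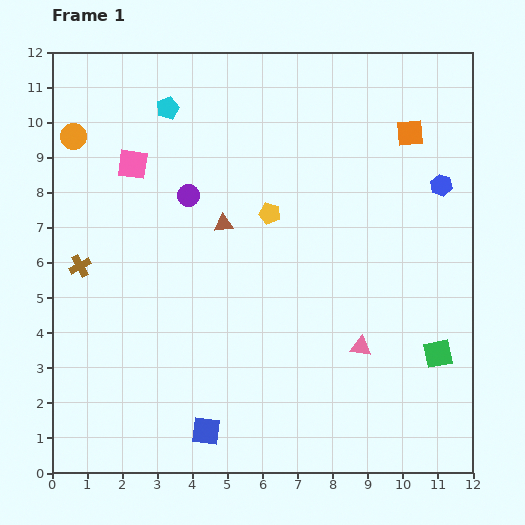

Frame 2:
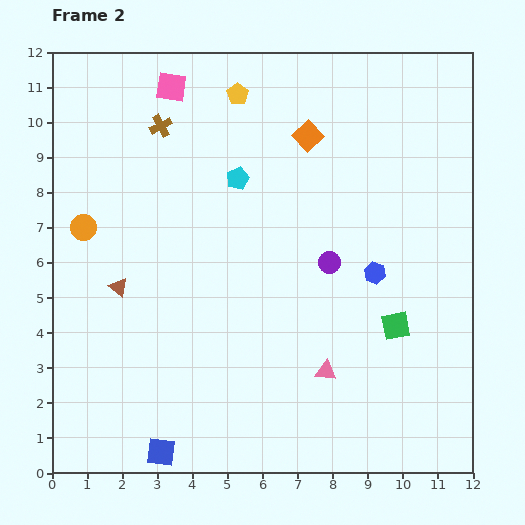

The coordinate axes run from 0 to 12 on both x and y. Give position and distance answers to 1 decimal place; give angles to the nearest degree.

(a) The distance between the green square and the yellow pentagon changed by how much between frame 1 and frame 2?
+1.8

Distance in frame 1: 6.2. Distance in frame 2: 8.0.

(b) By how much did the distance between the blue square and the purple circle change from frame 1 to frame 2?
+0.5

Distance in frame 1: 6.7. Distance in frame 2: 7.2.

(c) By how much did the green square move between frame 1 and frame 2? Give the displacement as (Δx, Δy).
(-1.2, 0.8)

The green square was at (11.0, 3.4) in frame 1 and (9.8, 4.2) in frame 2.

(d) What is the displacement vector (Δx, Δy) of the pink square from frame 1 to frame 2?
(1.1, 2.2)

The pink square was at (2.3, 8.8) in frame 1 and (3.4, 11.0) in frame 2.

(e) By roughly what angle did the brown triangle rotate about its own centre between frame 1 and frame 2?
45° clockwise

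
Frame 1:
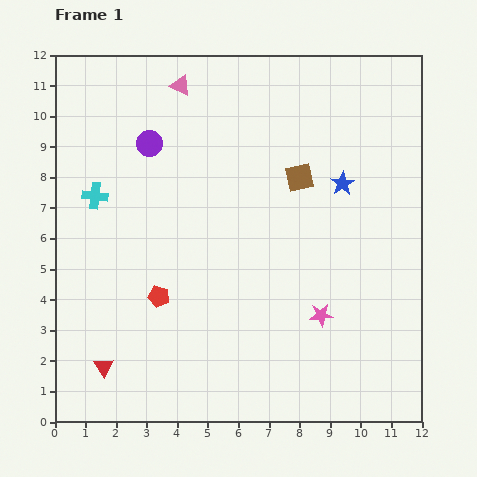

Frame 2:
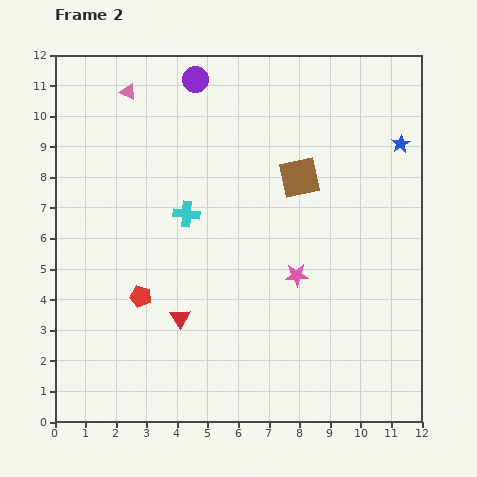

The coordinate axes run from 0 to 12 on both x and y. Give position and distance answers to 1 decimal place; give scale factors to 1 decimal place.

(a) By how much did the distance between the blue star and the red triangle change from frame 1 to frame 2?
-0.6

Distance in frame 1: 9.8. Distance in frame 2: 9.2.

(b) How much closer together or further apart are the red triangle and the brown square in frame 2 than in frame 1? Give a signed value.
-2.9

Distance in frame 1: 8.9. Distance in frame 2: 6.0.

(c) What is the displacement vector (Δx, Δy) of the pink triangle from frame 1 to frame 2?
(-1.7, -0.2)

The pink triangle was at (4.1, 11.0) in frame 1 and (2.4, 10.8) in frame 2.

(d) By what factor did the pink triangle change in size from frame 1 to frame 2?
0.8×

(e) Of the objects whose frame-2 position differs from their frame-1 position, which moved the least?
the red pentagon

(moved 0.6)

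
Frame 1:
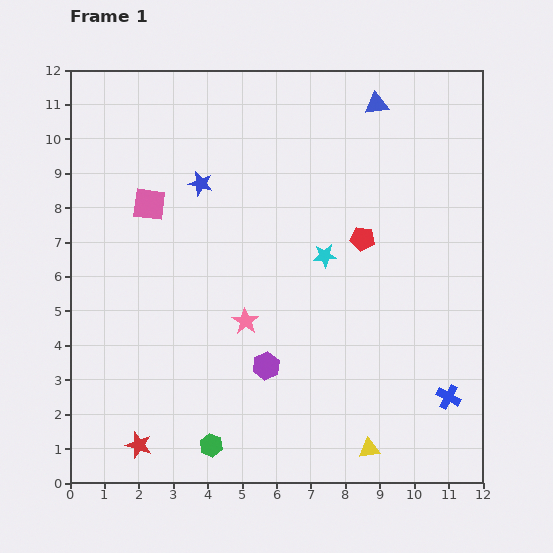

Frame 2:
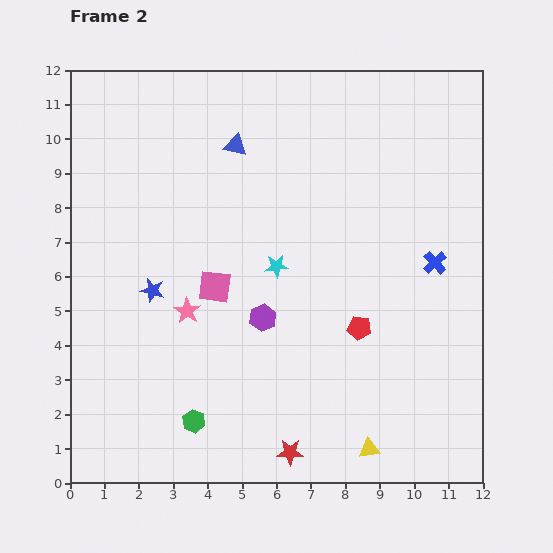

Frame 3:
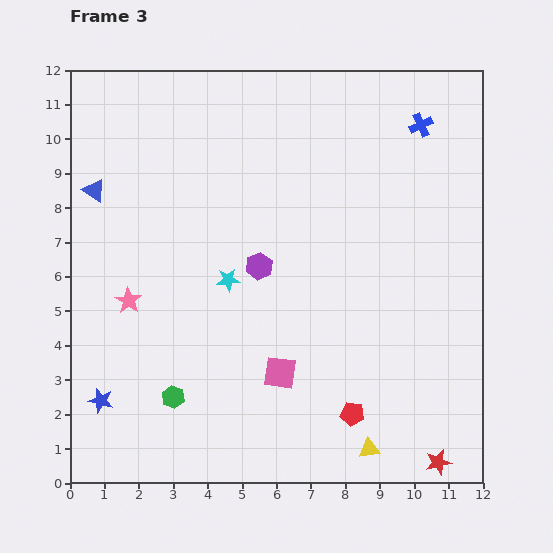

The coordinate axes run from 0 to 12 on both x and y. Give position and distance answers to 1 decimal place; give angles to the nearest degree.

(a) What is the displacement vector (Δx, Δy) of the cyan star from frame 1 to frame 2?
(-1.4, -0.3)

The cyan star was at (7.4, 6.6) in frame 1 and (6.0, 6.3) in frame 2.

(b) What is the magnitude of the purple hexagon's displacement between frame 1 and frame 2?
1.4

The purple hexagon moved from (5.7, 3.4) to (5.6, 4.8), a distance of √(0.1² + 1.4²) ≈ 1.4.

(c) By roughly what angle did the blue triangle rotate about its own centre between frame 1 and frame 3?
42° clockwise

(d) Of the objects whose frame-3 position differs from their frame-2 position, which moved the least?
the green hexagon

(moved 0.9)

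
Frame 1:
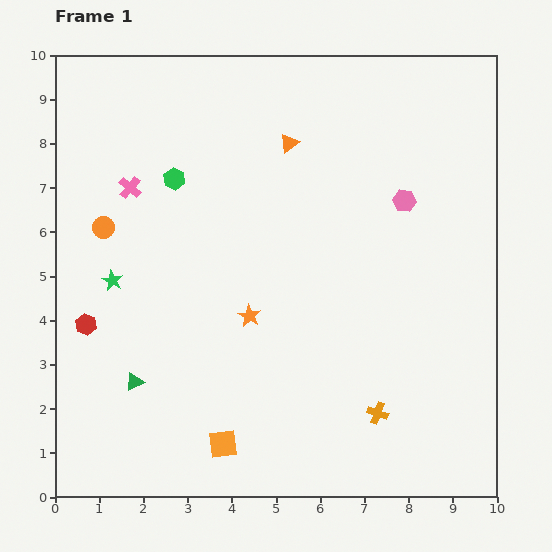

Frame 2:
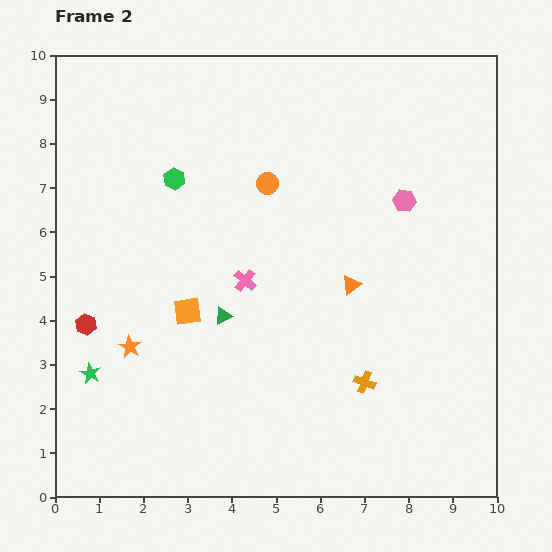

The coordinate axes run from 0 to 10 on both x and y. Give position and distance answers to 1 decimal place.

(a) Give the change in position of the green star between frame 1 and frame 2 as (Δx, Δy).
(-0.5, -2.1)

The green star was at (1.3, 4.9) in frame 1 and (0.8, 2.8) in frame 2.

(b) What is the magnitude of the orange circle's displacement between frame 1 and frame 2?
3.8

The orange circle moved from (1.1, 6.1) to (4.8, 7.1), a distance of √(3.7² + 1.0²) ≈ 3.8.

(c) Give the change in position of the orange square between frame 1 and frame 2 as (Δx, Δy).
(-0.8, 3.0)

The orange square was at (3.8, 1.2) in frame 1 and (3.0, 4.2) in frame 2.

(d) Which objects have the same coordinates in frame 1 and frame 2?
the green hexagon, the pink hexagon, the red hexagon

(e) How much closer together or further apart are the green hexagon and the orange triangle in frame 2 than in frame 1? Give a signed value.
+2.0

Distance in frame 1: 2.7. Distance in frame 2: 4.7.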